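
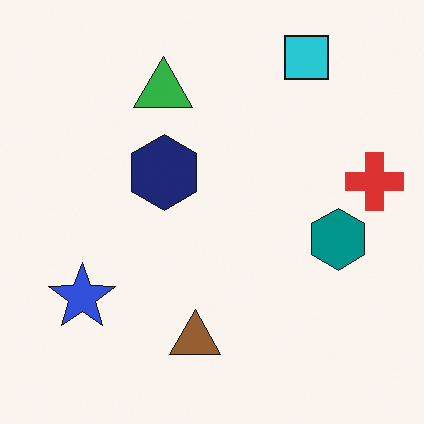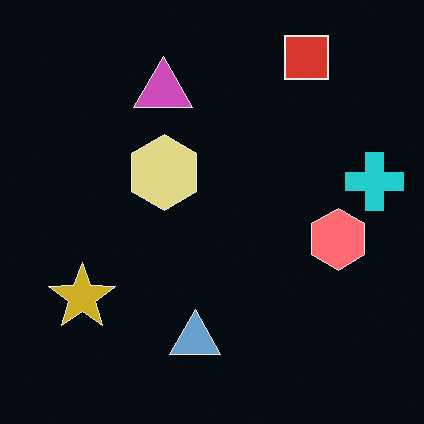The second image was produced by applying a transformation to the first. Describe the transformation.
The image was color-inverted (negative).

The light background has become dark and every shape's color is its complement — a photographic negative.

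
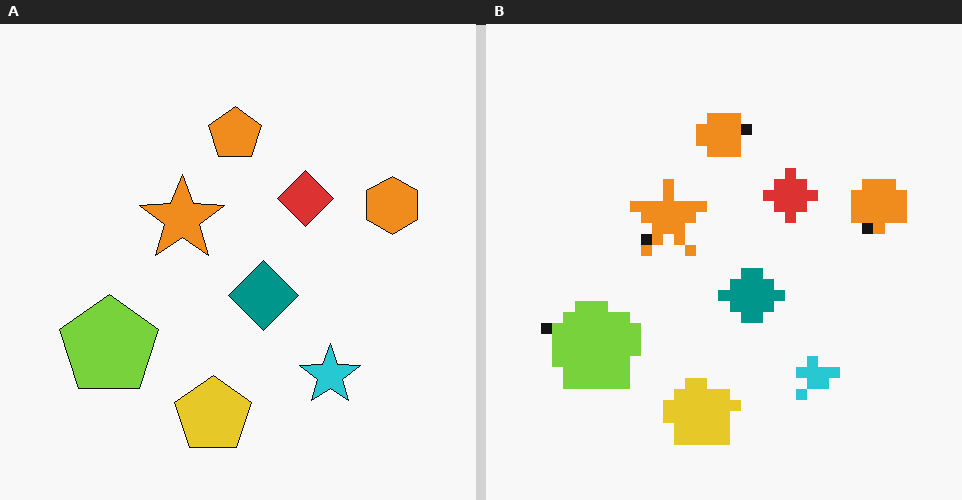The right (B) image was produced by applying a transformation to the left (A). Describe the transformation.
The transformation is: coarsely pixelated.

Shapes are reduced to large square blocks; fine edges and outlines are lost — a downscale-then-upscale (mosaic) effect.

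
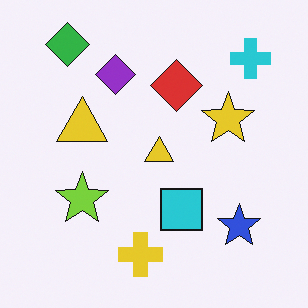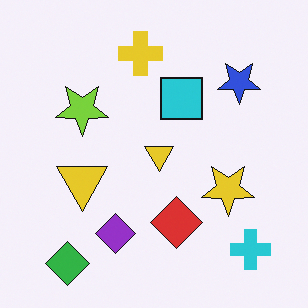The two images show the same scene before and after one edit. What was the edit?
This is the original image flipped vertically (top ↔ bottom).

The green diamond is in the top-left of the first image and the bottom-left of the second — shapes on opposite sides of the horizontal midline have swapped in a mirror flip.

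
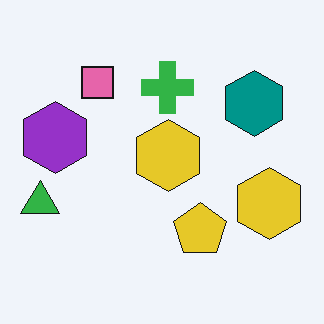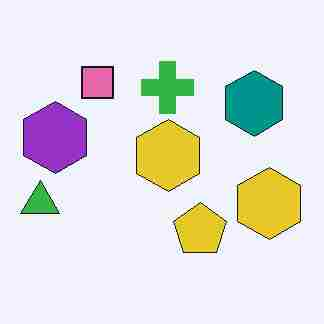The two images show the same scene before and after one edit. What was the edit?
This is the original image heavily JPEG-compressed with obvious blocking artifacts.

Blocky 8×8 compression artifacts appear around shape edges and the flat background shows ringing — characteristic JPEG degradation.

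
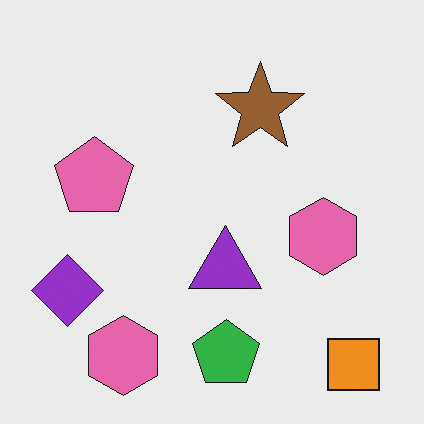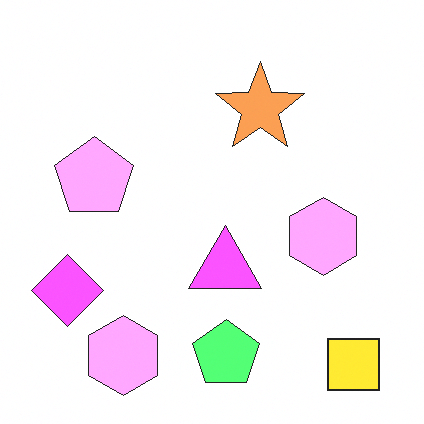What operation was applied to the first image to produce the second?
The image was noticeably brightened.

Every pixel — background and shapes alike — is uniformly brightened.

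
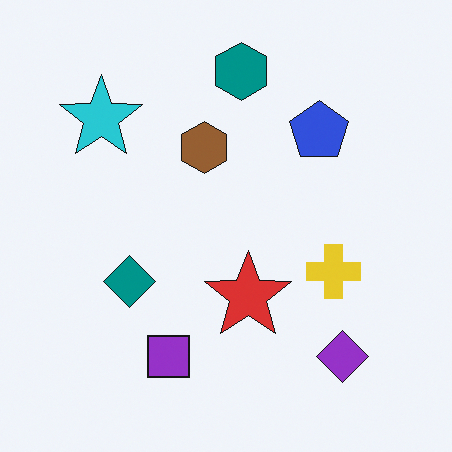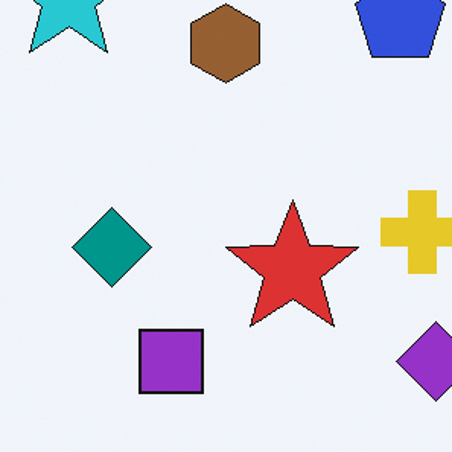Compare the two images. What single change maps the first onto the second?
This is the original image cropped slightly and scaled back up.

The visible shapes are larger and the field of view is narrower; shapes near the original edges may be partly or wholly outside the frame — a crop-and-rescale.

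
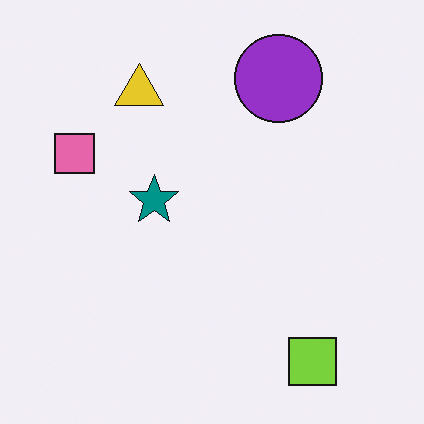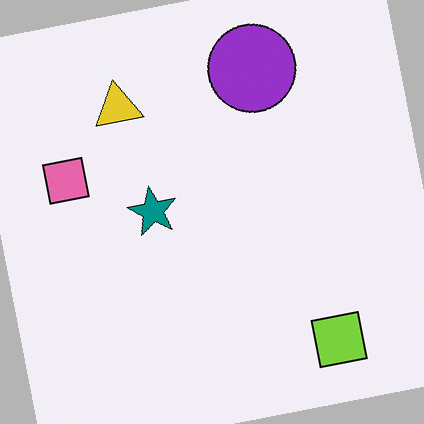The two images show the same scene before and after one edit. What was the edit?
The transformation is: rotated counter-clockwise by a small amount.

Every shape is tilted by the same angle and the image corners show triangular fill wedges — a whole-image rotation by a non-right angle.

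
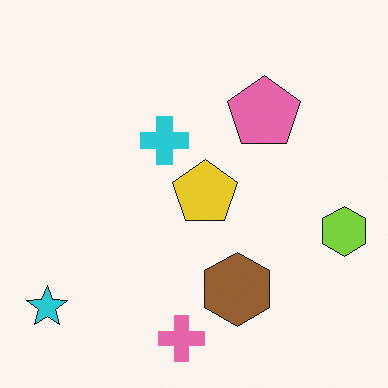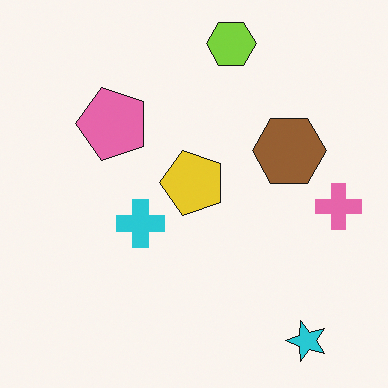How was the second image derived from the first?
The image was rotated 90° counter-clockwise.

The cyan star sits in the bottom-left of the first image and the bottom-right of the second — consistent with a whole-image 90° counter-clockwise rotation.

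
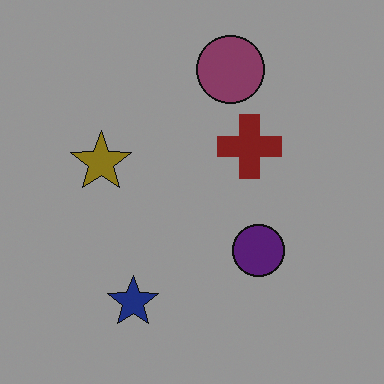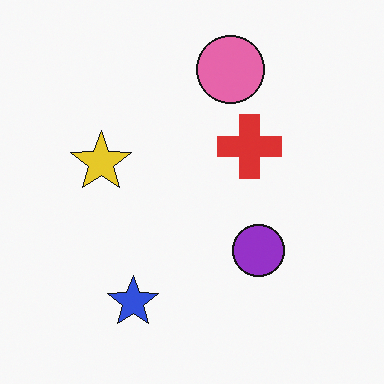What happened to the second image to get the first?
This is the original image substantially darkened.

Every pixel — background and shapes alike — is uniformly darkened.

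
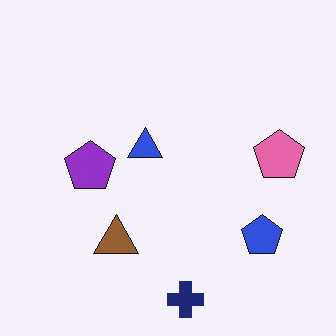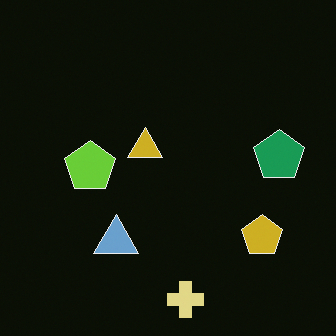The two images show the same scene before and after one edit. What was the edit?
It was color-inverted (negative).

The light background has become dark and every shape's color is its complement — a photographic negative.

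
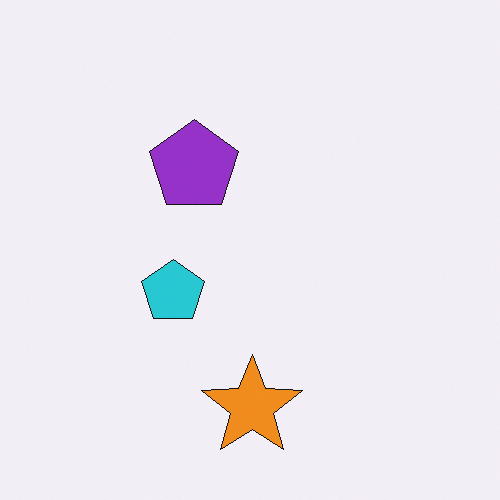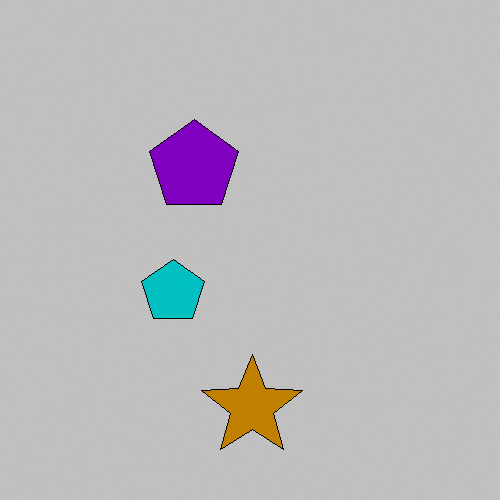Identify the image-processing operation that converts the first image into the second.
The image was heavily posterized to just a handful of flat colors.

Each flat color has snapped to a coarser quantized level — most visibly, the near-white background has dropped to a flat grey.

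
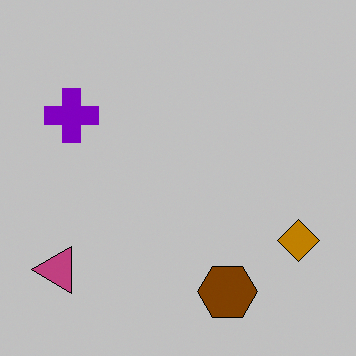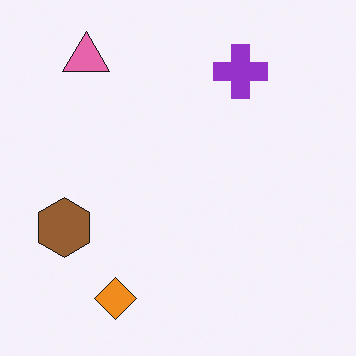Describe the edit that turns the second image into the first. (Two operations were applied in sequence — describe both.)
This is the original image heavily posterized to just a handful of flat colors, then rotated 90° counter-clockwise.

Each flat color has snapped to a coarser quantized level — most visibly, the near-white background has dropped to a flat grey. The pink triangle sits in the top-left of the second image and the bottom-left of the first — consistent with a whole-image 90° counter-clockwise rotation.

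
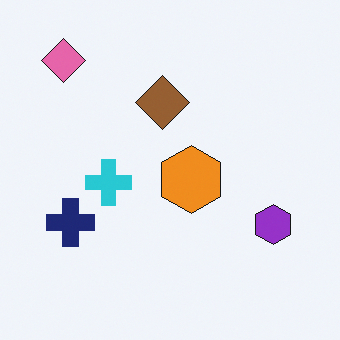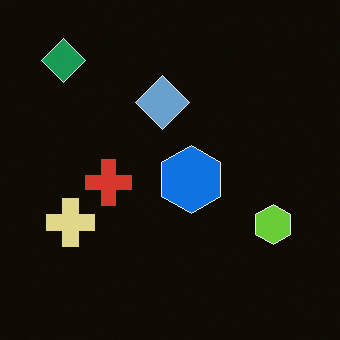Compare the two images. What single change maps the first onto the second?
The second image is the first color-inverted (negative).

The light background has become dark and every shape's color is its complement — a photographic negative.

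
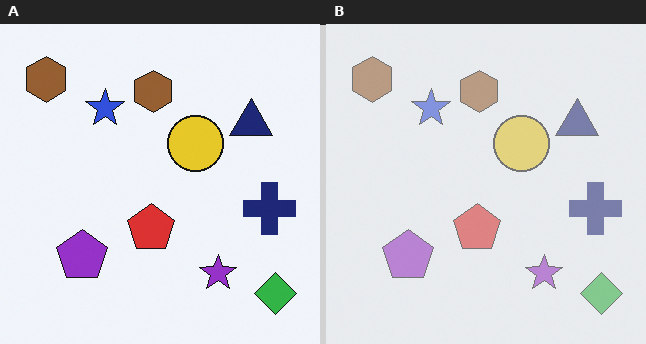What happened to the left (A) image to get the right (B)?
The right (B) image is the left (A) given much lower contrast.

Tones are pushed toward mid-grey across the whole image — a global contrast change.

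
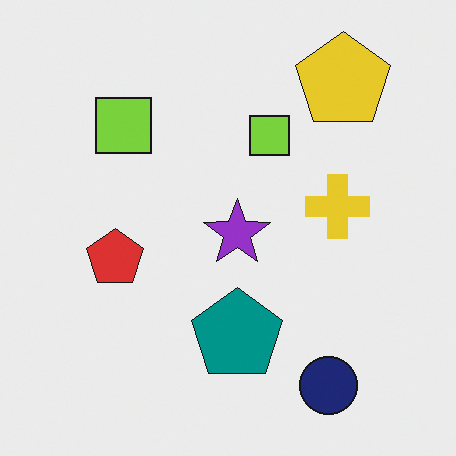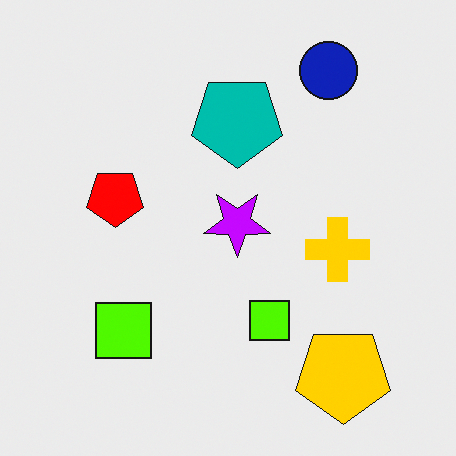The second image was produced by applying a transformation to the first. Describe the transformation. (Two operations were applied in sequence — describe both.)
The transformation is: flipped vertically (top ↔ bottom), then heavily oversaturated.

The navy circle is in the bottom-right of the first image and the top-right of the second — shapes on opposite sides of the horizontal midline have swapped in a mirror flip. All colors are more vivid — a global saturation change.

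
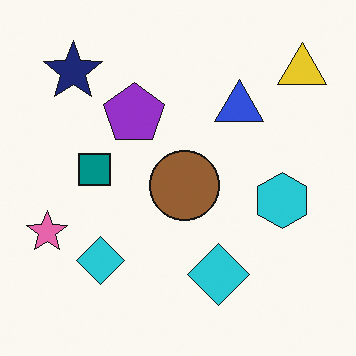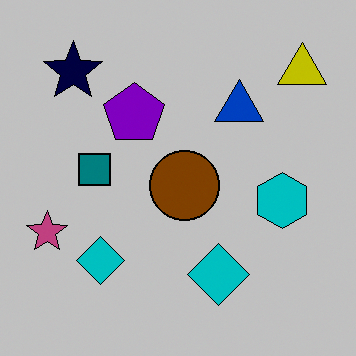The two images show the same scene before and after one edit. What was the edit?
The second image is the first aggressively posterized.

Each flat color has snapped to a coarser quantized level — most visibly, the near-white background has dropped to a flat grey.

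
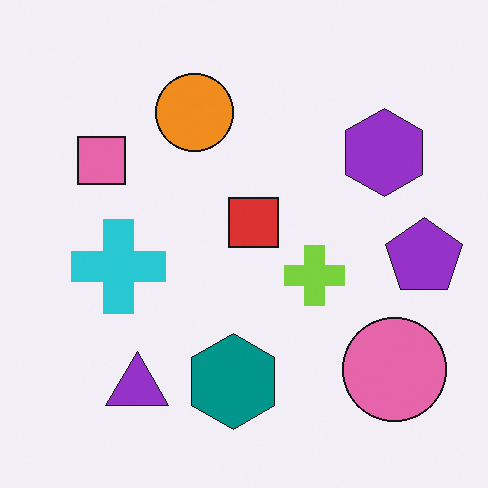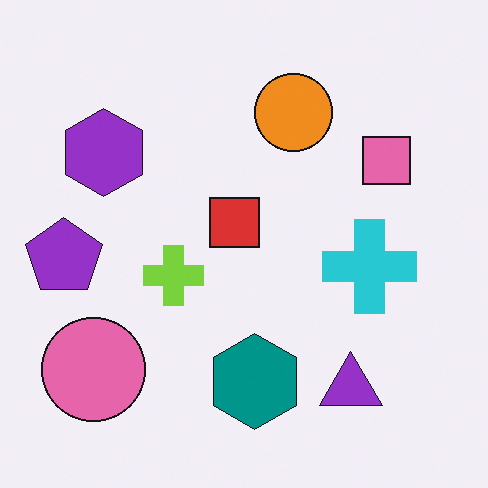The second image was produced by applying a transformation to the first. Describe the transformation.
Flipped horizontally (left ↔ right).

The purple pentagon is in the right of the first image and the left of the second — shapes on opposite sides of the vertical midline have swapped in a mirror flip.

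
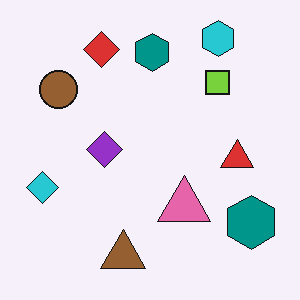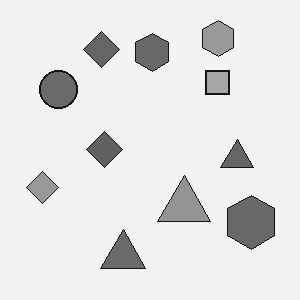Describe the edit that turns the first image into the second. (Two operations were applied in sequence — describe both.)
The image was converted to grayscale, then JPEG-compressed with visible artifacts.

All color is removed — every shape is now a shade of grey. Blocky 8×8 compression artifacts appear around shape edges and the flat background shows ringing — characteristic JPEG degradation.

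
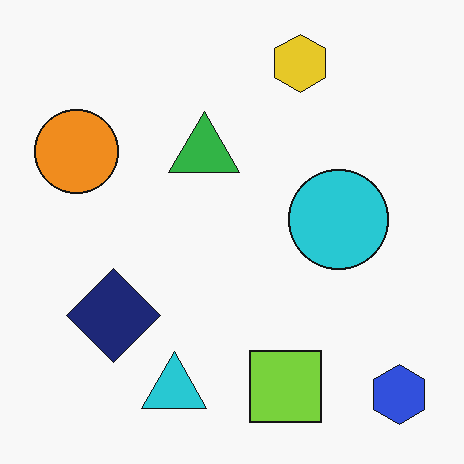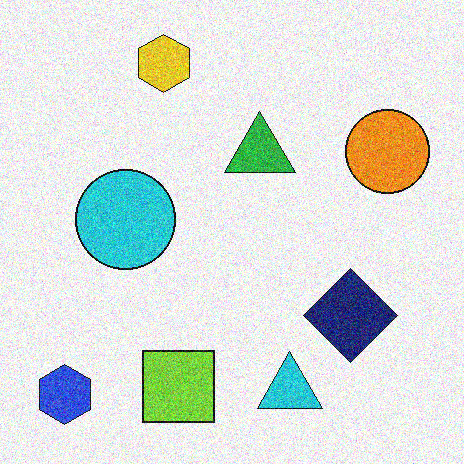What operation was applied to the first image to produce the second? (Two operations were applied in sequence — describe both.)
The image was degraded with a thick layer of grain, then flipped horizontally (left ↔ right).

Random speckle covers the whole image, including the flat background. The blue hexagon is in the bottom-right of the first image and the bottom-left of the second — shapes on opposite sides of the vertical midline have swapped in a mirror flip.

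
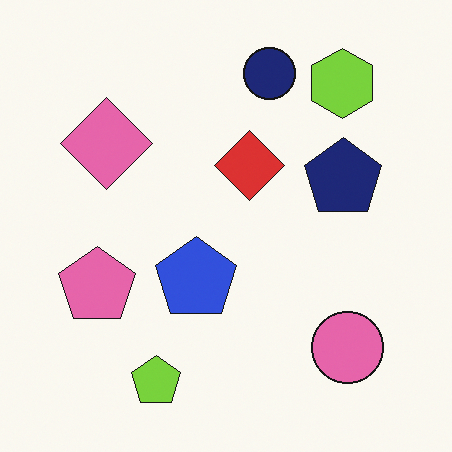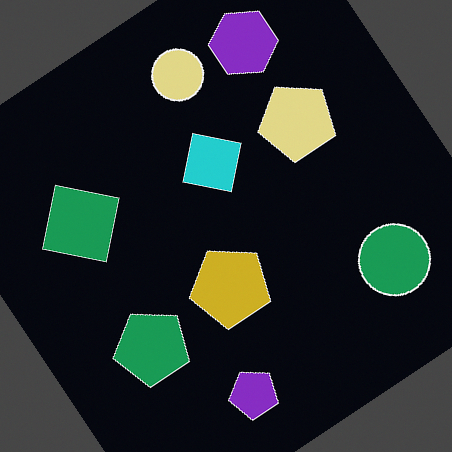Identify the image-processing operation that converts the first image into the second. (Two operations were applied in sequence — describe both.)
The transformation is: color-inverted (negative), then rotated counter-clockwise by a large amount — several tens of degrees.

The light background has become dark and every shape's color is its complement — a photographic negative. Every shape is tilted by the same angle and the image corners show triangular fill wedges — a whole-image rotation by a non-right angle.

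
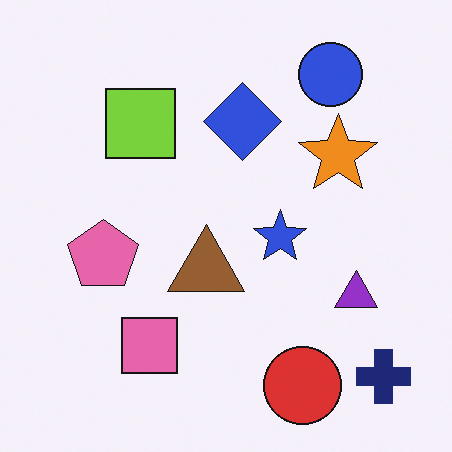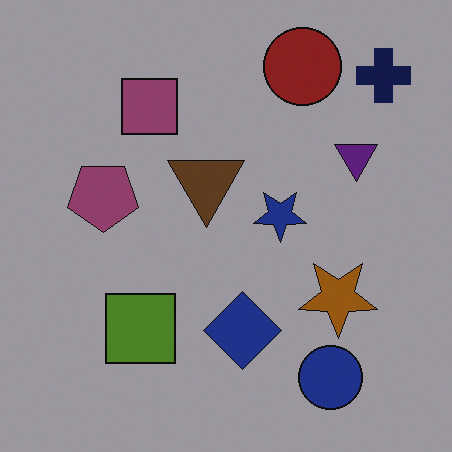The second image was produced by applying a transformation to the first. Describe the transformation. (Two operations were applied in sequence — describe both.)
The image was flipped vertically (top ↔ bottom), then darkened a lot.

The red circle is in the bottom-right of the first image and the top-right of the second — shapes on opposite sides of the horizontal midline have swapped in a mirror flip. Every pixel — background and shapes alike — is uniformly darkened.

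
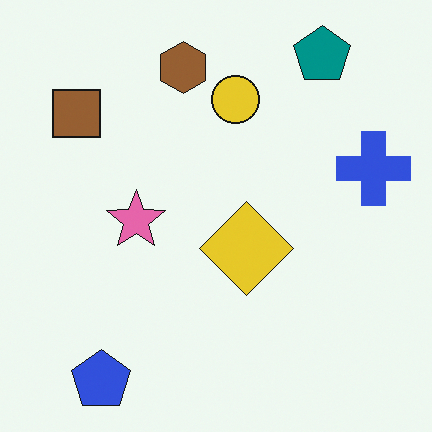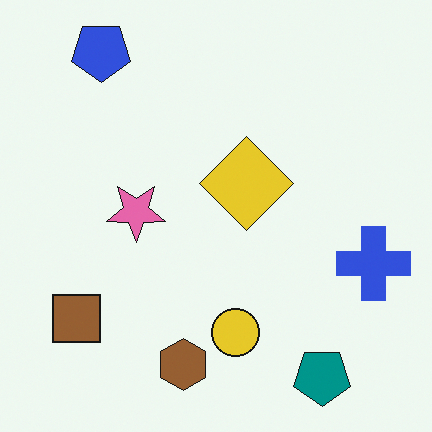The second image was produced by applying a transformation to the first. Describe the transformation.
The image was flipped vertically (top ↔ bottom).

The blue pentagon is in the bottom-left of the first image and the top-left of the second — shapes on opposite sides of the horizontal midline have swapped in a mirror flip.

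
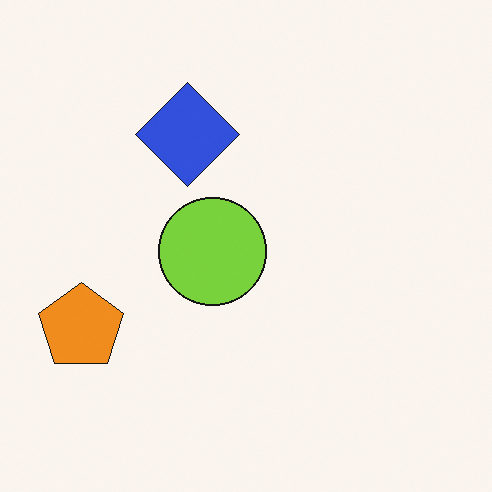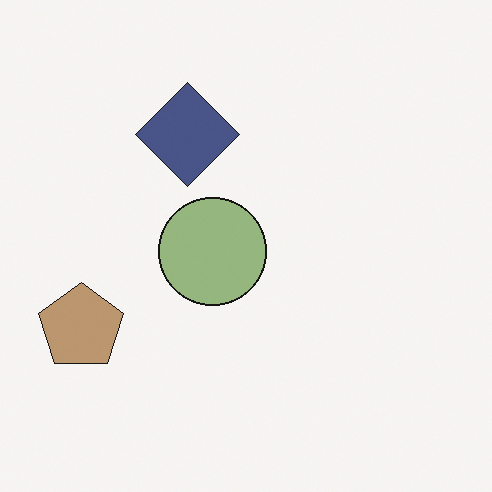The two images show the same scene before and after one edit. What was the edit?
The transformation is: made much more muted (saturation change).

All colors are more muted and greyish — a global saturation change.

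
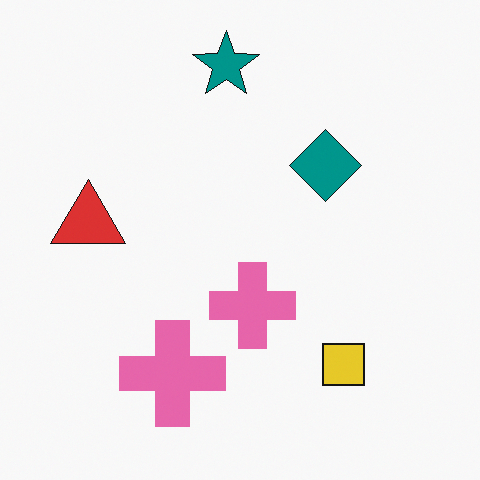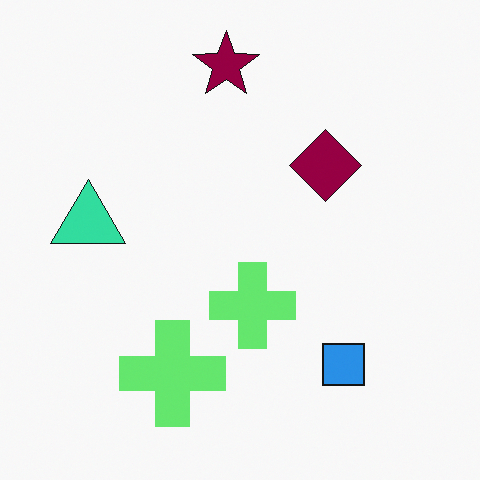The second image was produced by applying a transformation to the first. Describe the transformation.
The image was hue-shifted through roughly half the color wheel.

Every shape's color has rotated by the same amount around the hue wheel — a uniform hue shift.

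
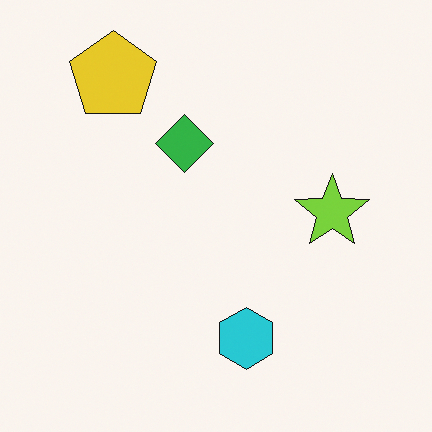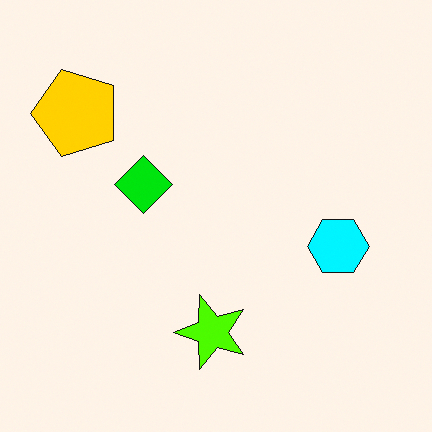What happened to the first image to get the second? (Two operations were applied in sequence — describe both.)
The transformation is: made much more vivid (saturation change), then transposed (reflected across the top-left ↔ bottom-right diagonal).

All colors are more vivid — a global saturation change. Shapes have swapped their row and column positions — what was in the top-right is now in the bottom-left — a diagonal reflection.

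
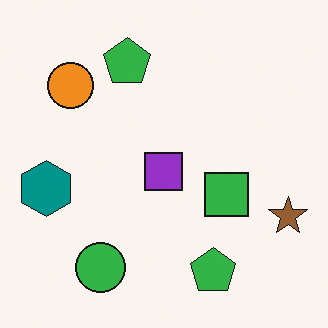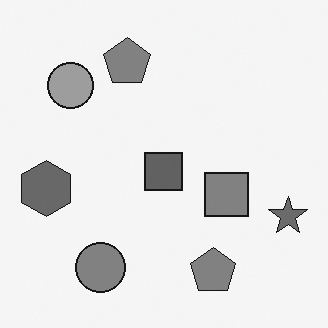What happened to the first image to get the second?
The transformation is: converted to grayscale.

All color is removed — every shape is now a shade of grey.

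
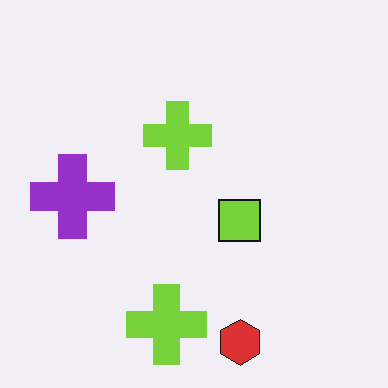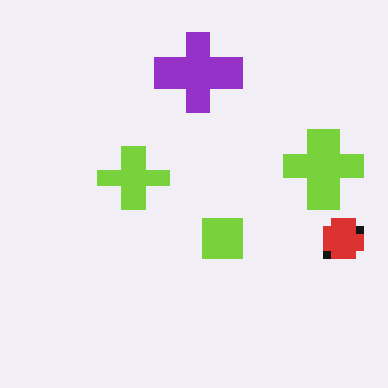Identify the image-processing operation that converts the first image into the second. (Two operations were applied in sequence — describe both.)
This is the original image transposed (reflected across the top-left ↔ bottom-right diagonal), then pixelated into visible square blocks.

Shapes have swapped their row and column positions — what was in the top-right is now in the bottom-left — a diagonal reflection. Shapes are reduced to large square blocks; fine edges and outlines are lost — a downscale-then-upscale (mosaic) effect.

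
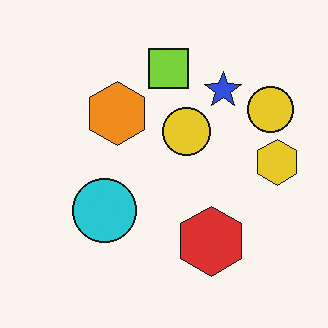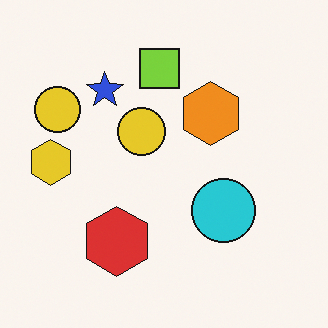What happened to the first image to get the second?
It was flipped horizontally (left ↔ right).

The yellow hexagon is in the right of the first image and the left of the second — shapes on opposite sides of the vertical midline have swapped in a mirror flip.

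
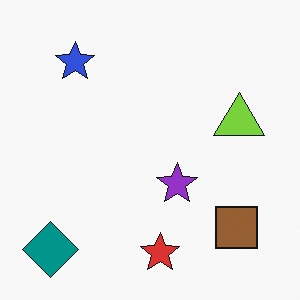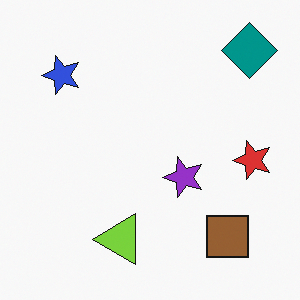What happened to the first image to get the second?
Transposed (reflected across the top-left ↔ bottom-right diagonal).

Shapes have swapped their row and column positions — what was in the top-right is now in the bottom-left — a diagonal reflection.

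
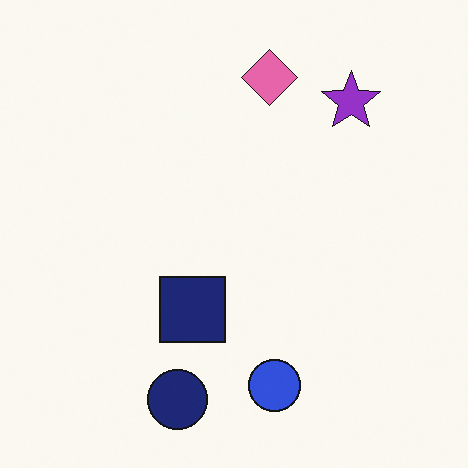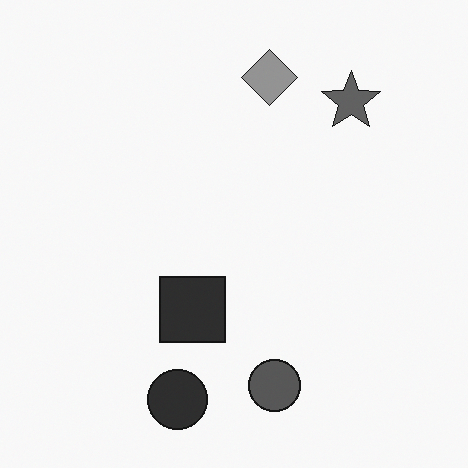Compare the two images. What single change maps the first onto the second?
The image was converted to grayscale.

All color is removed — every shape is now a shade of grey.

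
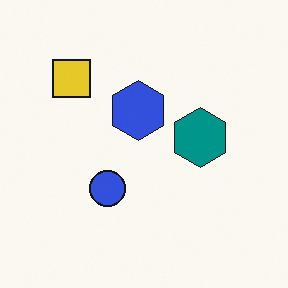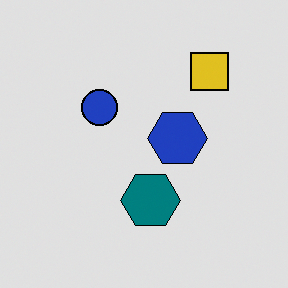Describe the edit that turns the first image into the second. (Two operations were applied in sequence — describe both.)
The transformation is: rotated 90° clockwise, then posterized to a reduced palette.

The yellow square sits in the top-left of the first image and the top-right of the second — consistent with a whole-image 90° clockwise rotation. Each flat color has snapped to a coarser quantized level — most visibly, the near-white background has dropped to a flat grey.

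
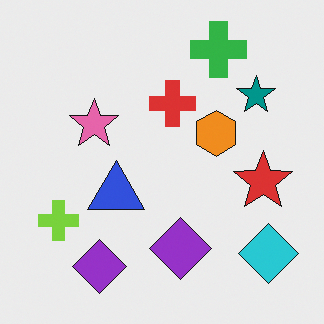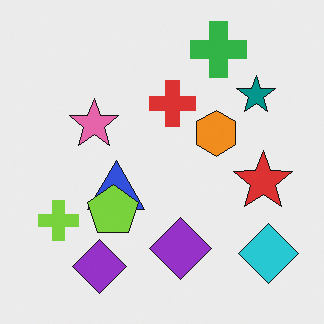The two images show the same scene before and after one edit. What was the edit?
The second image is the first overlaid with an additional lime pentagon.

A lime pentagon appears in the second image that is absent from the first.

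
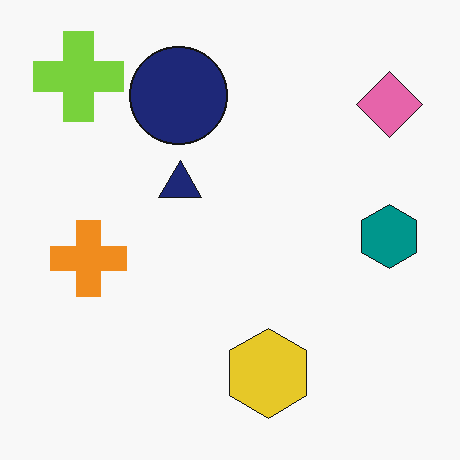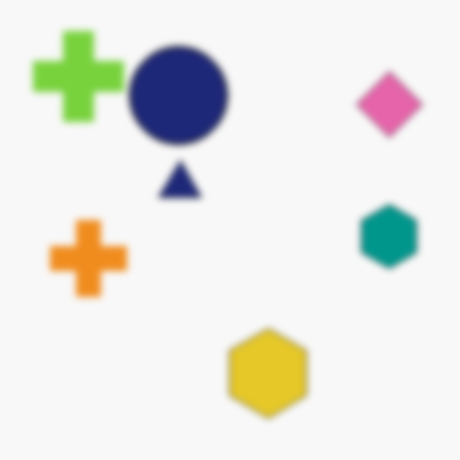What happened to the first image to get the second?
It was moderately blurred.

Shape edges and outlines are uniformly softened across the whole image.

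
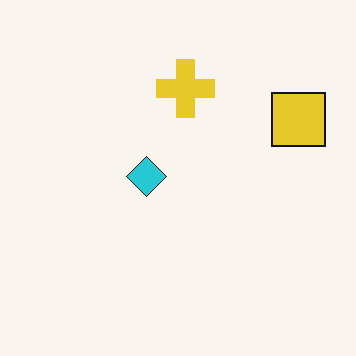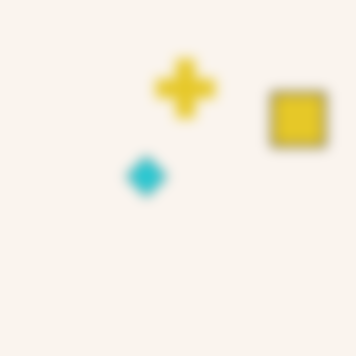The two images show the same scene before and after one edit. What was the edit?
The second image is the first heavily blurred.

Shape edges and outlines are uniformly softened across the whole image.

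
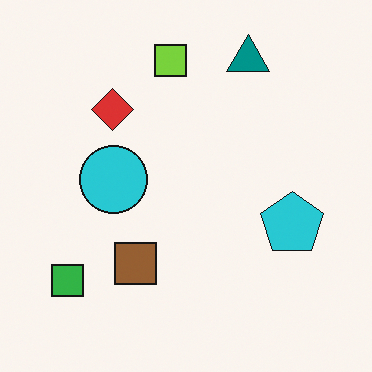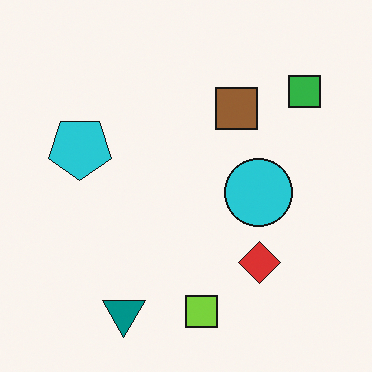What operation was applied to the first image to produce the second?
The transformation is: rotated 180°.

The green square sits in the bottom-left of the first image and the top-right of the second — consistent with a whole-image 180° rotation.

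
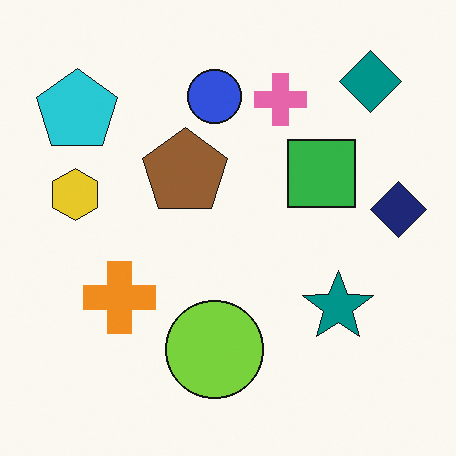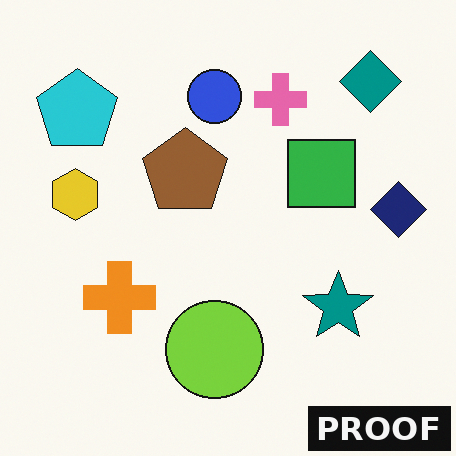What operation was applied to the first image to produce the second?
This is the original image watermarked with the text "PROOF" in the lower-right corner.

A dark label reading "PROOF" appears in the lower-right corner.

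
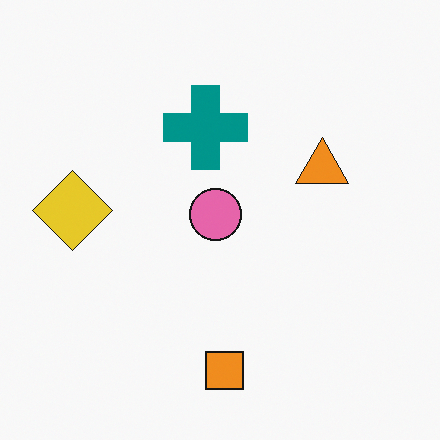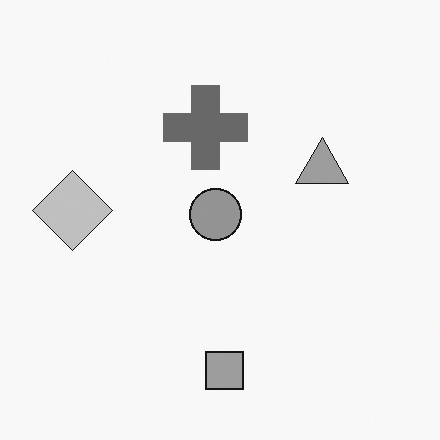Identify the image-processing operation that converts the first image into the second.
This is the original image converted to grayscale.

All color is removed — every shape is now a shade of grey.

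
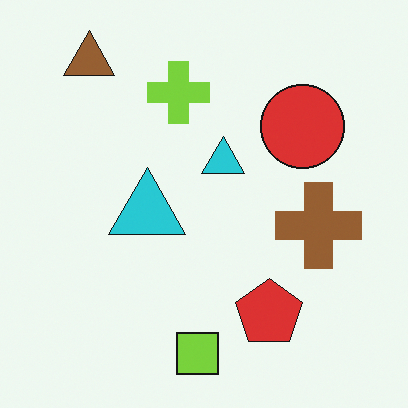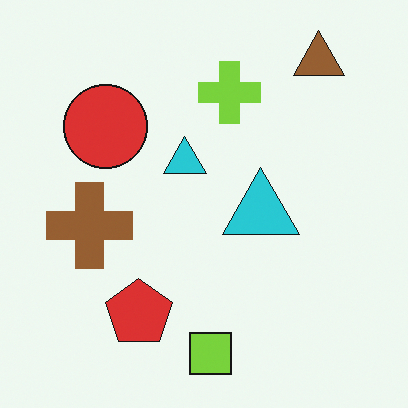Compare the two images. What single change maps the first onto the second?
The transformation is: flipped horizontally (left ↔ right).

The brown triangle is in the top-left of the first image and the top-right of the second — shapes on opposite sides of the vertical midline have swapped in a mirror flip.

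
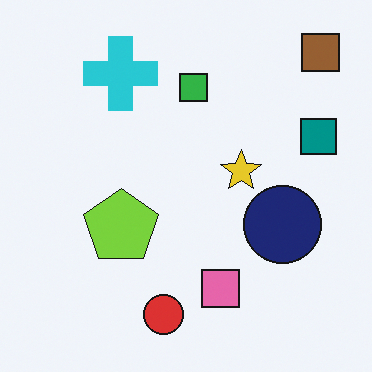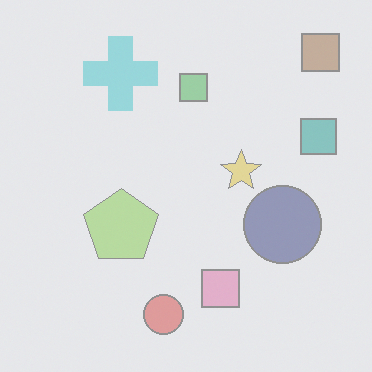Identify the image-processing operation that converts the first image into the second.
It was given much lower contrast.

Tones are pushed toward mid-grey across the whole image — a global contrast change.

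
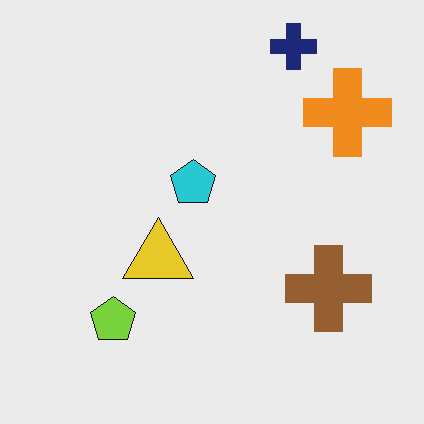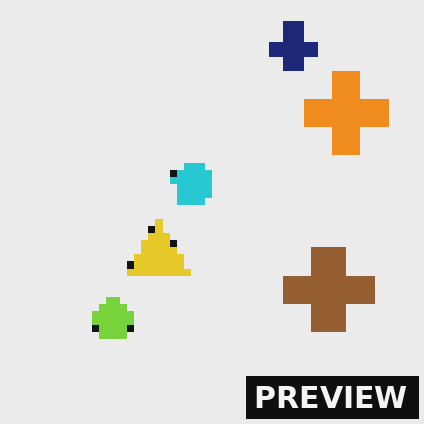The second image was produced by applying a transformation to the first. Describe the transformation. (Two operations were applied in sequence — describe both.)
The image was moderately pixelated, then watermarked with the text "PREVIEW" in the lower-right corner.

Shapes are reduced to large square blocks; fine edges and outlines are lost — a downscale-then-upscale (mosaic) effect. A dark label reading "PREVIEW" appears in the lower-right corner.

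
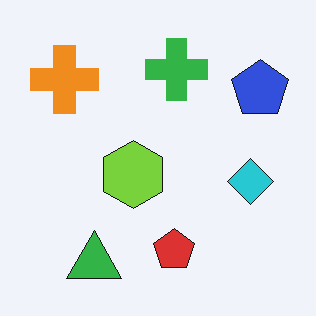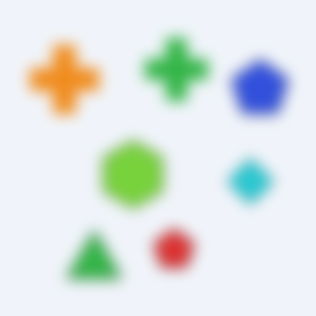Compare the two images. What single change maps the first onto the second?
The second image is the first heavily blurred.

Shape edges and outlines are uniformly softened across the whole image.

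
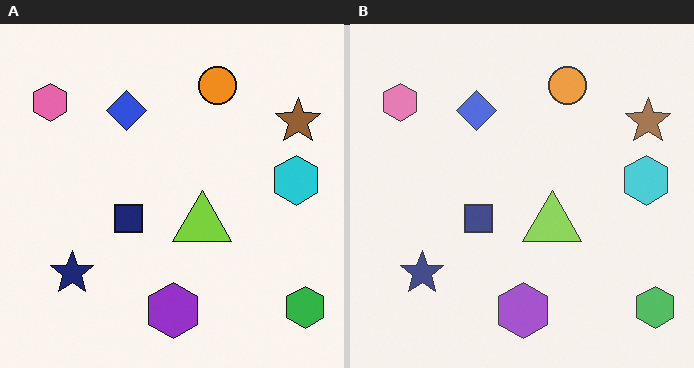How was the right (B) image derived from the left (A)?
Given slightly reduced contrast.

Tones are pushed toward mid-grey across the whole image — a global contrast change.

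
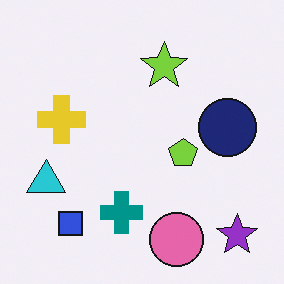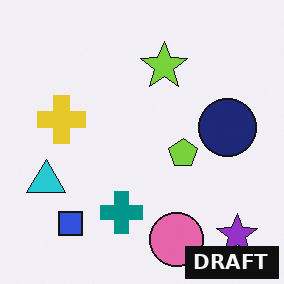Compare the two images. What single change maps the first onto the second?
It was watermarked with the text "DRAFT" in the lower-right corner.

A dark label reading "DRAFT" appears in the lower-right corner.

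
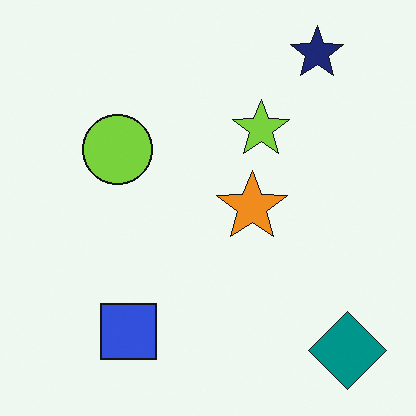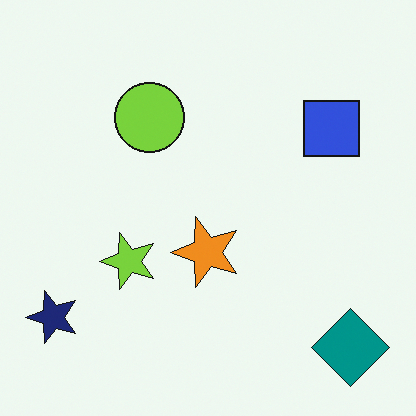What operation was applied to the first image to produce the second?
The transformation is: transposed (reflected across the top-left ↔ bottom-right diagonal).

Shapes have swapped their row and column positions — what was in the top-right is now in the bottom-left — a diagonal reflection.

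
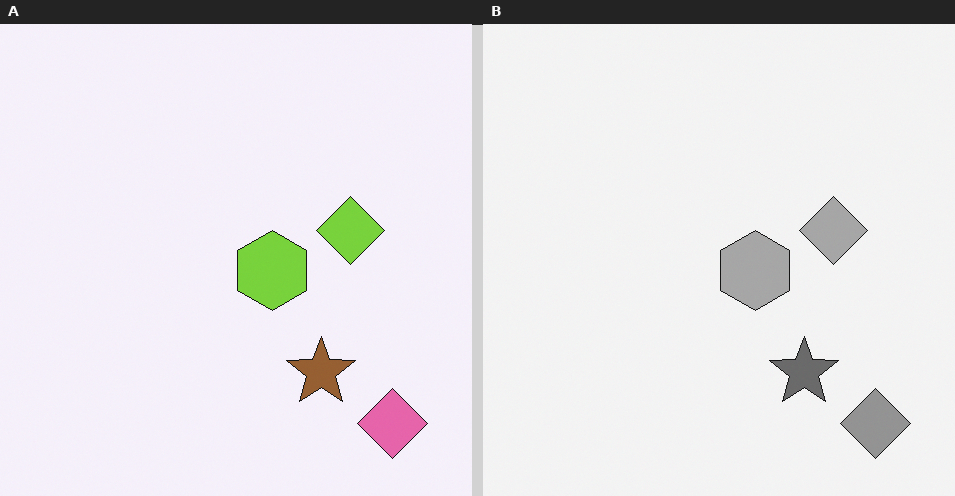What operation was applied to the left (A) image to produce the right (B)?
The image was converted to grayscale.

All color is removed — every shape is now a shade of grey.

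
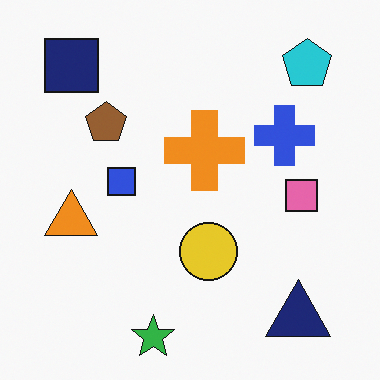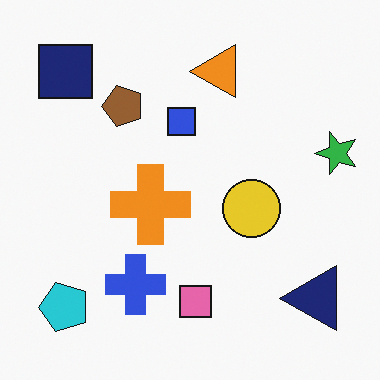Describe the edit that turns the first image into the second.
It was transposed (reflected across the top-left ↔ bottom-right diagonal).

Shapes have swapped their row and column positions — what was in the top-right is now in the bottom-left — a diagonal reflection.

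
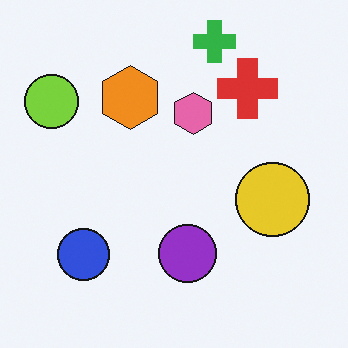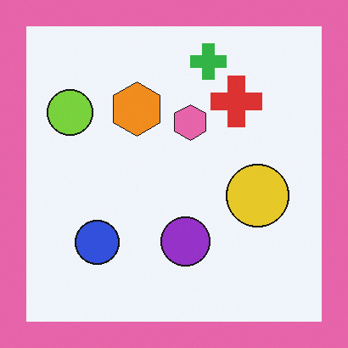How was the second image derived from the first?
Framed with a pink border.

A solid pink frame runs around the edge of the second image, with the content slightly shrunk inside it.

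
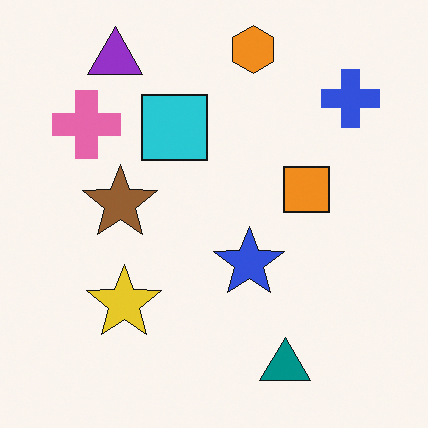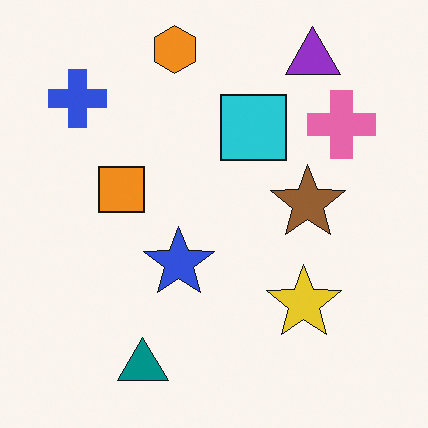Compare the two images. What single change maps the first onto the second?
The transformation is: flipped horizontally (left ↔ right).

The blue cross is in the top-right of the first image and the top-left of the second — shapes on opposite sides of the vertical midline have swapped in a mirror flip.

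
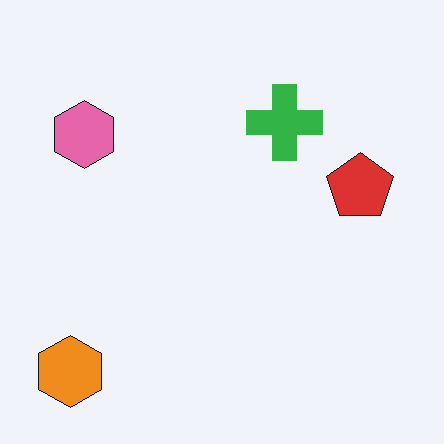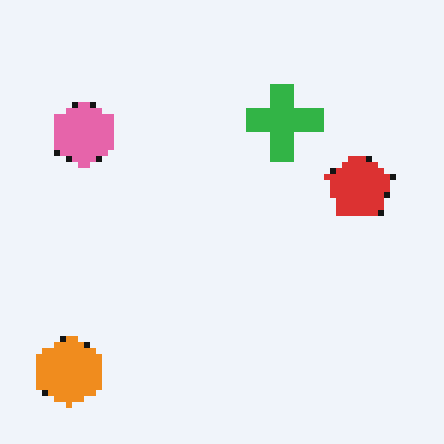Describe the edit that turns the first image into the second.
Moderately pixelated.

Shapes are reduced to large square blocks; fine edges and outlines are lost — a downscale-then-upscale (mosaic) effect.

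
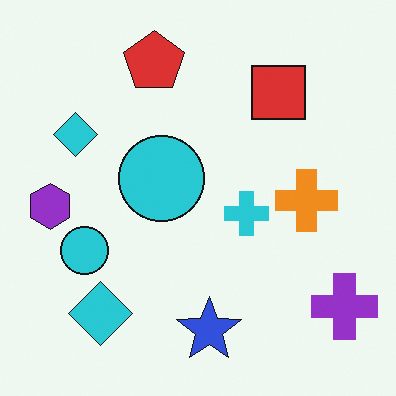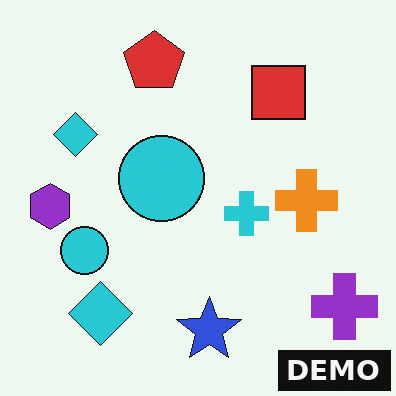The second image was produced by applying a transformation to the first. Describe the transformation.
The transformation is: watermarked with the text "DEMO" in the lower-right corner.

A dark label reading "DEMO" appears in the lower-right corner.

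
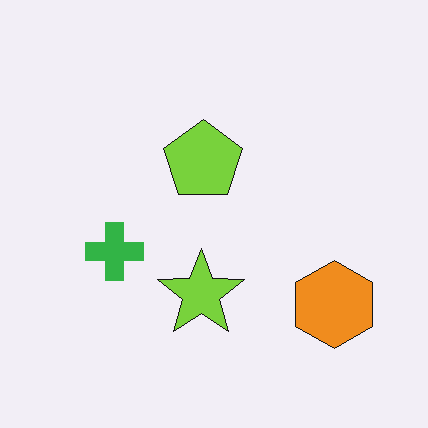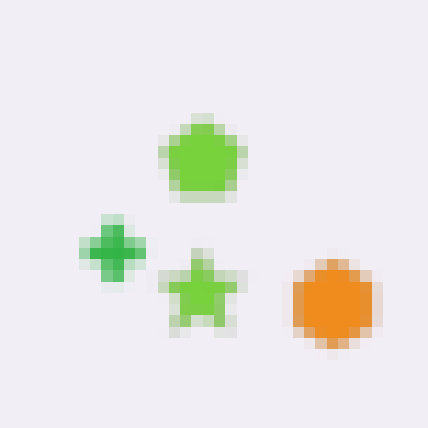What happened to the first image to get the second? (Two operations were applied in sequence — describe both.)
The image was noticeably gaussian-blurred, then coarsely pixelated.

Shape edges and outlines are uniformly softened across the whole image. Shapes are reduced to large square blocks; fine edges and outlines are lost — a downscale-then-upscale (mosaic) effect.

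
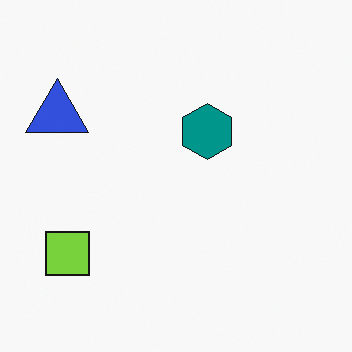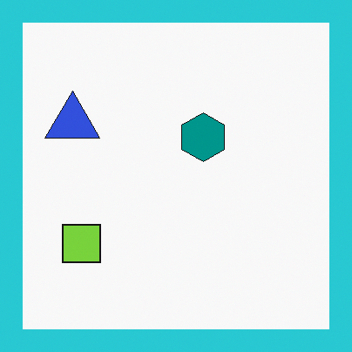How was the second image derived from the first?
The image was framed with a cyan border.

A solid cyan frame runs around the edge of the second image, with the content slightly shrunk inside it.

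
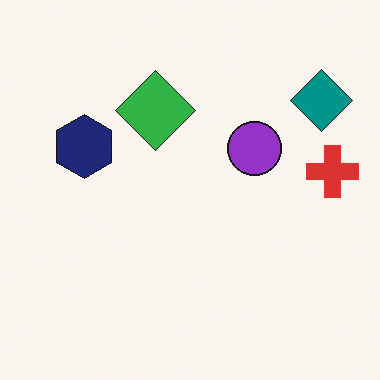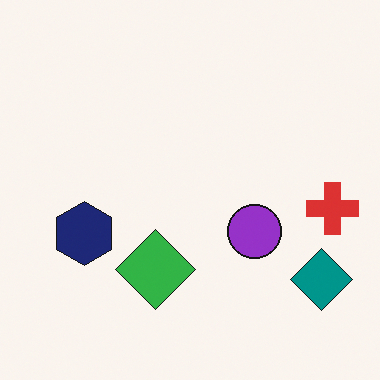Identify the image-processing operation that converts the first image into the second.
This is the original image flipped vertically (top ↔ bottom).

The teal diamond is in the top-right of the first image and the bottom-right of the second — shapes on opposite sides of the horizontal midline have swapped in a mirror flip.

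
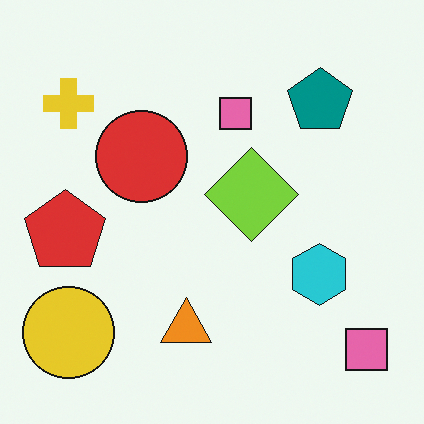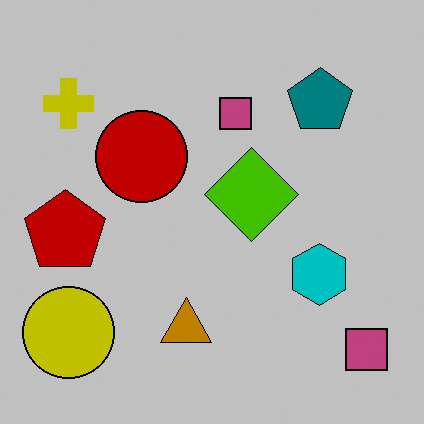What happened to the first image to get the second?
It was heavily posterized to just a handful of flat colors.

Each flat color has snapped to a coarser quantized level — most visibly, the near-white background has dropped to a flat grey.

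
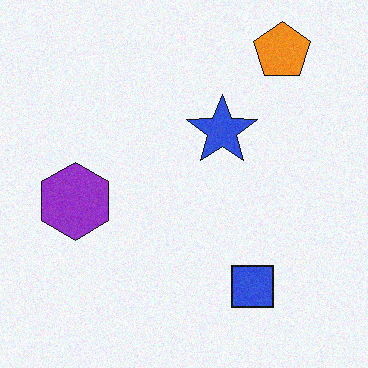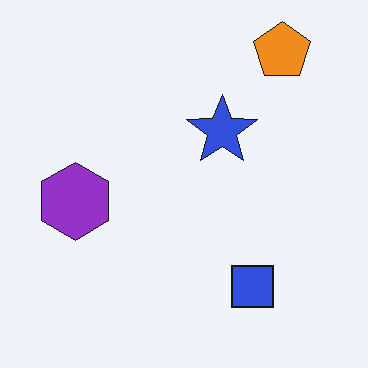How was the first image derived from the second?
This is the original image degraded with light additive noise.

Random speckle covers the whole image, including the flat background.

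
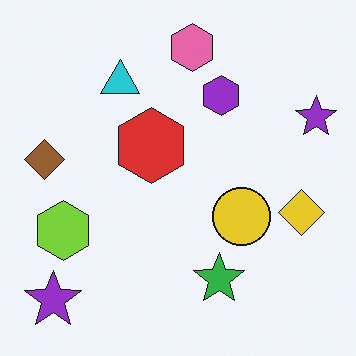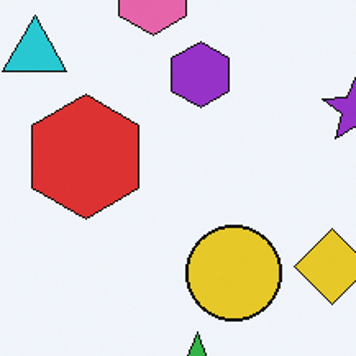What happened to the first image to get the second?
The transformation is: cropped to a noticeably smaller region and rescaled.

The visible shapes are larger and the field of view is narrower; shapes near the original edges may be partly or wholly outside the frame — a crop-and-rescale.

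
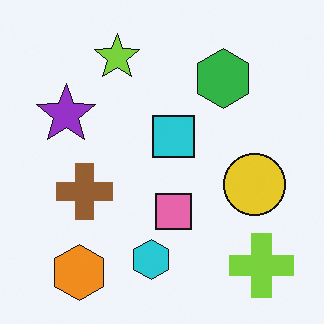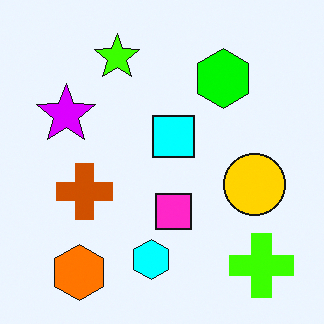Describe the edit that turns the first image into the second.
This is the original image heavily oversaturated.

All colors are more vivid — a global saturation change.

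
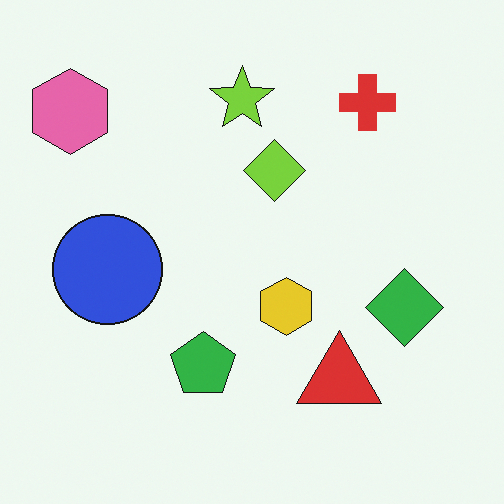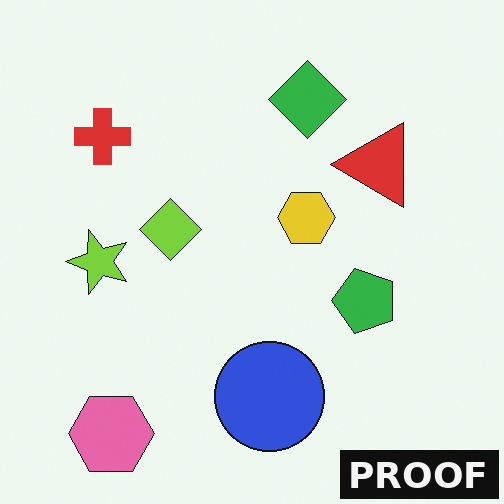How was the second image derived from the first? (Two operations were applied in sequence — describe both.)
The second image is the first rotated 90° counter-clockwise, then watermarked with the text "PROOF" in the lower-right corner.

The pink hexagon sits in the top-left of the first image and the bottom-left of the second — consistent with a whole-image 90° counter-clockwise rotation. A dark label reading "PROOF" appears in the lower-right corner.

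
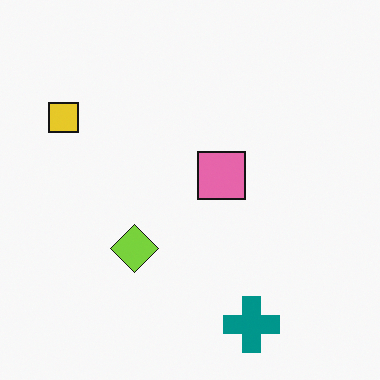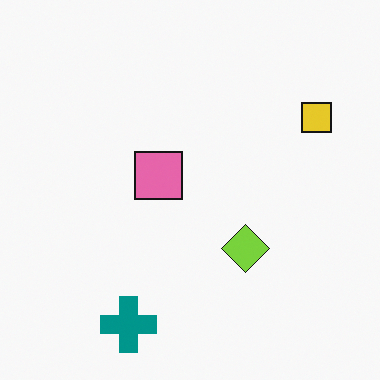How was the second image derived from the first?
It was flipped horizontally (left ↔ right).

The yellow square is in the top-left of the first image and the top-right of the second — shapes on opposite sides of the vertical midline have swapped in a mirror flip.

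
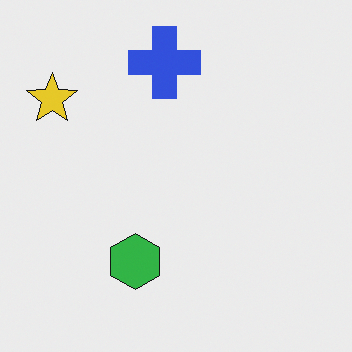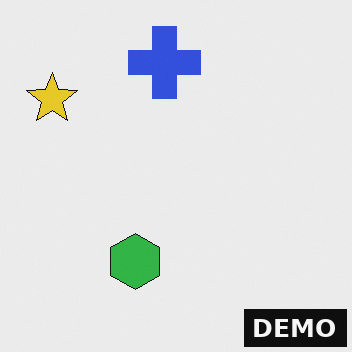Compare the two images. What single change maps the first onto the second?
Watermarked with the text "DEMO" in the lower-right corner.

A dark label reading "DEMO" appears in the lower-right corner.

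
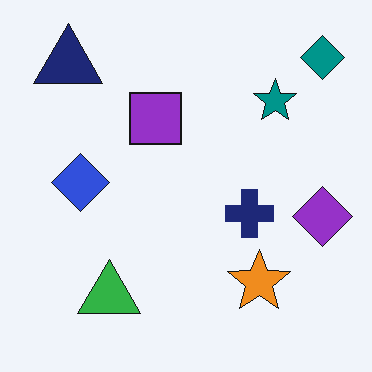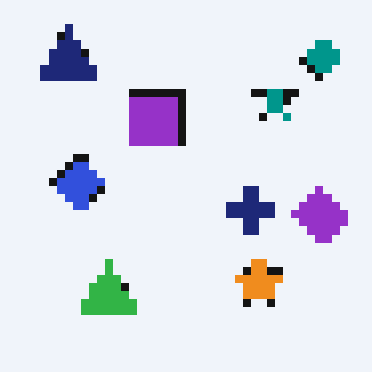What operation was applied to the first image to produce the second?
Moderately pixelated.

Shapes are reduced to large square blocks; fine edges and outlines are lost — a downscale-then-upscale (mosaic) effect.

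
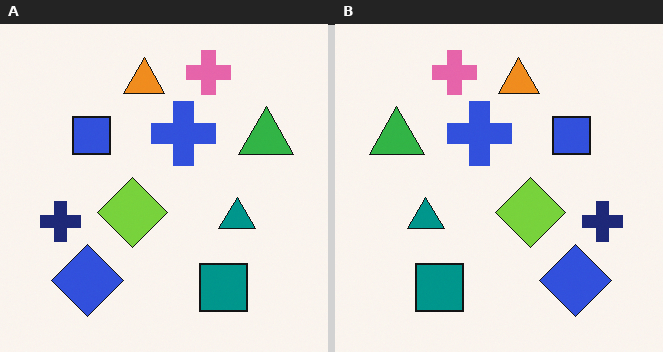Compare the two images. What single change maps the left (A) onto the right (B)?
Flipped horizontally (left ↔ right).

The navy cross is in the left of the left (A) image and the right of the right (B) — shapes on opposite sides of the vertical midline have swapped in a mirror flip.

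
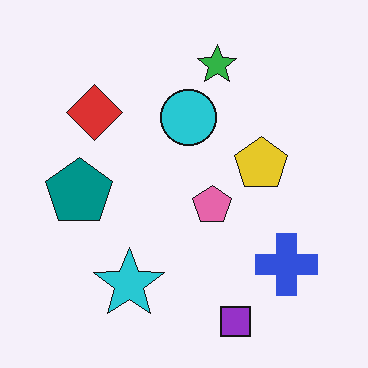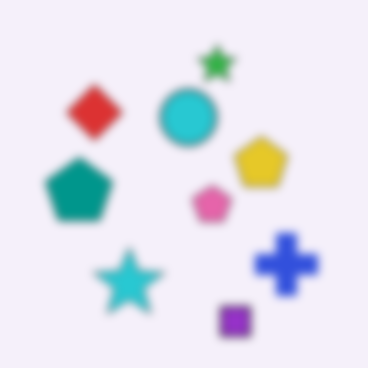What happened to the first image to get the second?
Moderately blurred.

Shape edges and outlines are uniformly softened across the whole image.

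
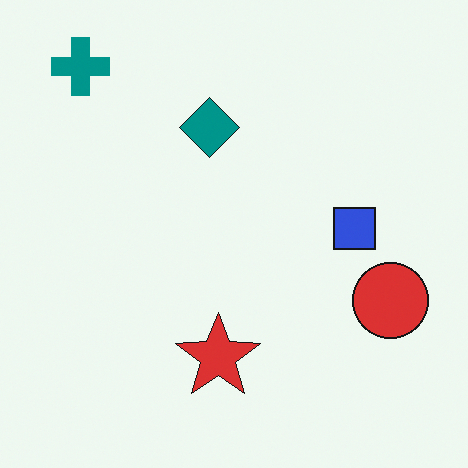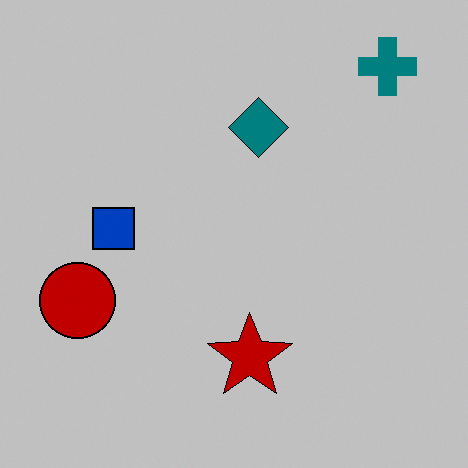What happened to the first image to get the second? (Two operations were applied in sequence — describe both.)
The second image is the first flipped horizontally (left ↔ right), then heavily posterized to just a handful of flat colors.

The red circle is in the right of the first image and the left of the second — shapes on opposite sides of the vertical midline have swapped in a mirror flip. Each flat color has snapped to a coarser quantized level — most visibly, the near-white background has dropped to a flat grey.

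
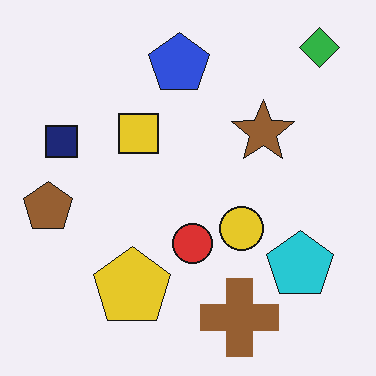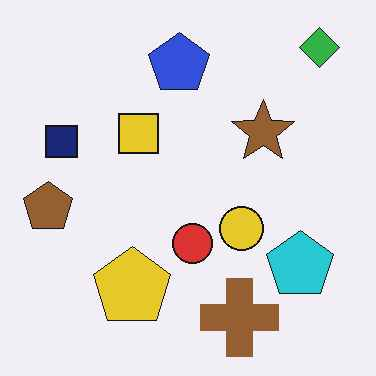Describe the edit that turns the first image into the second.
Given moderate JPEG compression.

Blocky 8×8 compression artifacts appear around shape edges and the flat background shows ringing — characteristic JPEG degradation.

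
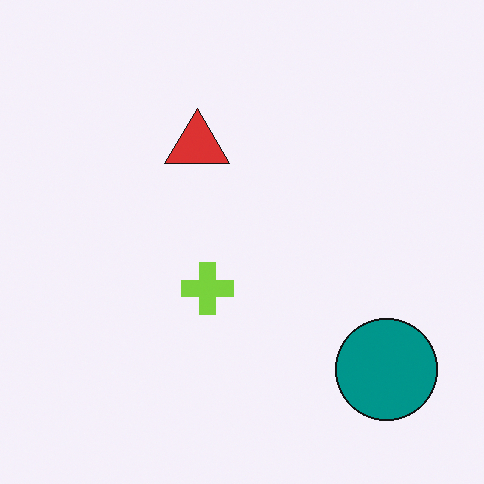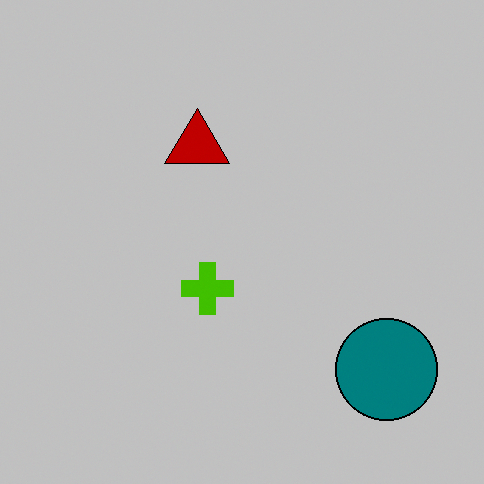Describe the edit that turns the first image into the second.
It was aggressively posterized.

Each flat color has snapped to a coarser quantized level — most visibly, the near-white background has dropped to a flat grey.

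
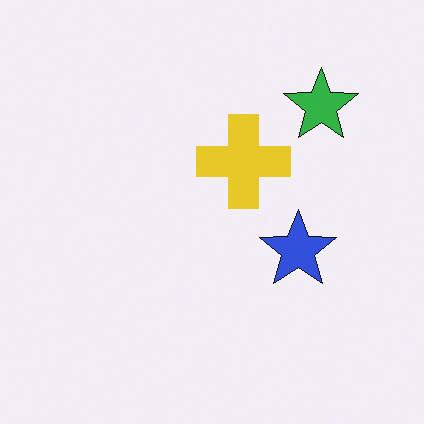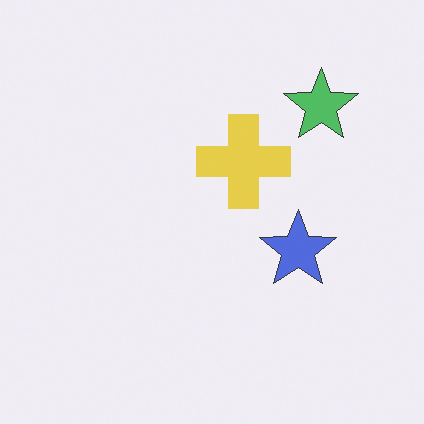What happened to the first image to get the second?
This is the original image given slightly reduced contrast.

Tones are pushed toward mid-grey across the whole image — a global contrast change.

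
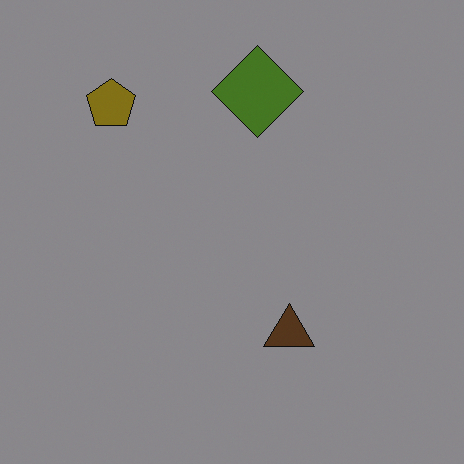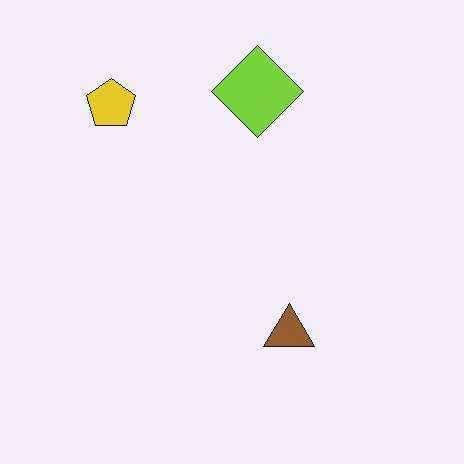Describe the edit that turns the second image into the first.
The transformation is: substantially darkened.

Every pixel — background and shapes alike — is uniformly darkened.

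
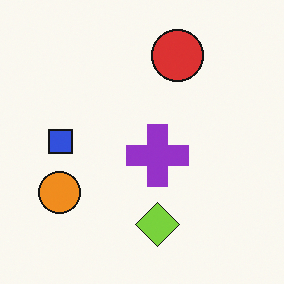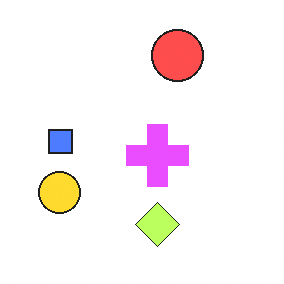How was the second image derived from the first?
The second image is the first substantially brightened.

Every pixel — background and shapes alike — is uniformly brightened.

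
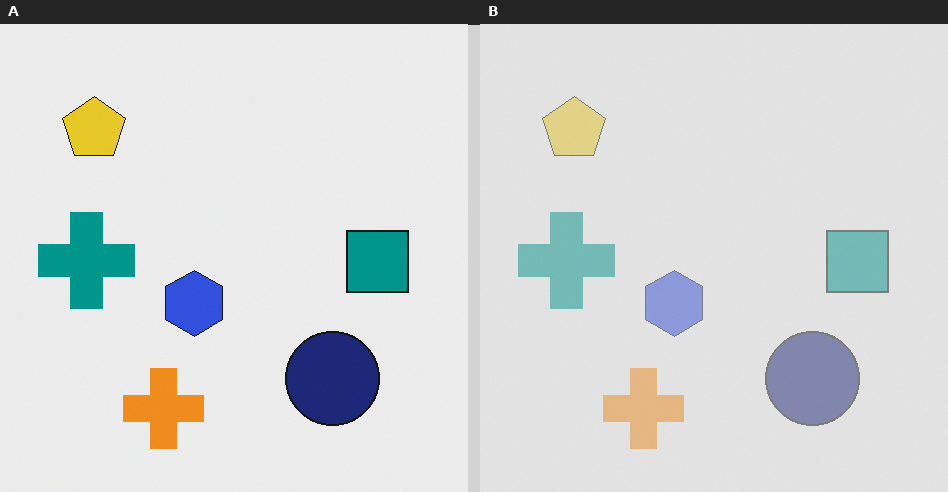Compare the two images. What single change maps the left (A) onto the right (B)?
It was given much lower contrast.

Tones are pushed toward mid-grey across the whole image — a global contrast change.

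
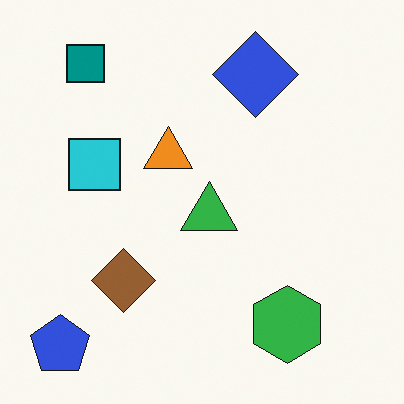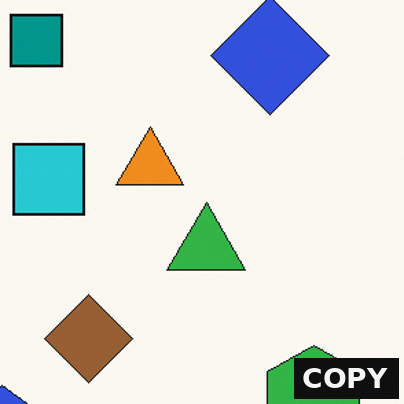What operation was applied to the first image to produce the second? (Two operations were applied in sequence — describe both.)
It was cropped slightly and scaled back up, then watermarked with the text "COPY" in the lower-right corner.

The visible shapes are larger and the field of view is narrower; shapes near the original edges may be partly or wholly outside the frame — a crop-and-rescale. A dark label reading "COPY" appears in the lower-right corner.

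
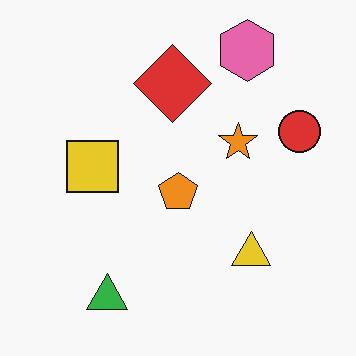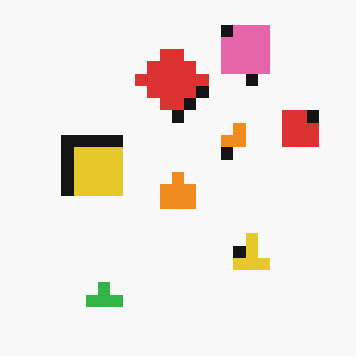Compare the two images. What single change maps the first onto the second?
It was heavily pixelated into large blocks.

Shapes are reduced to large square blocks; fine edges and outlines are lost — a downscale-then-upscale (mosaic) effect.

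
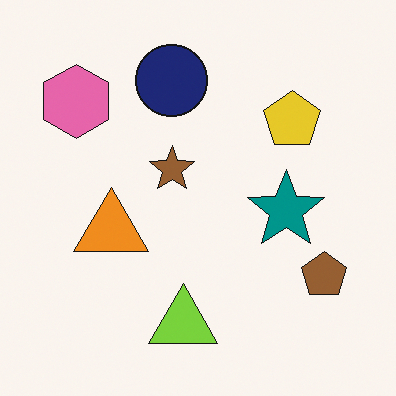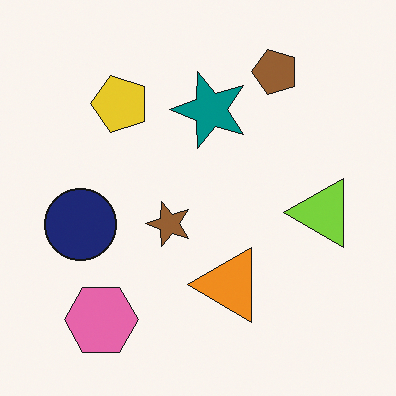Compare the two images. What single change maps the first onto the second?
The transformation is: rotated 90° counter-clockwise.

The pink hexagon sits in the top-left of the first image and the bottom-left of the second — consistent with a whole-image 90° counter-clockwise rotation.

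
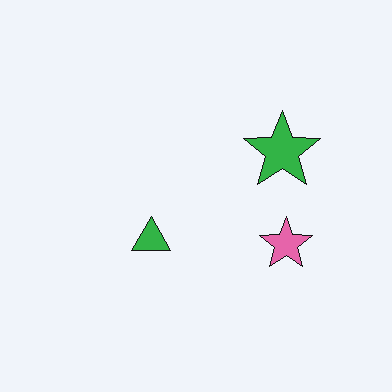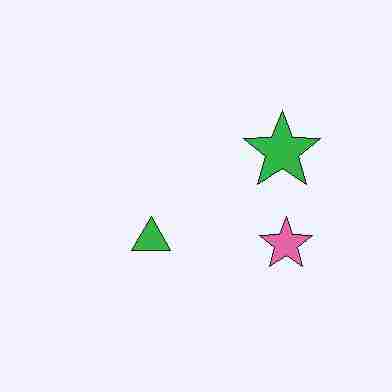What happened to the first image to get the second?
The transformation is: heavily JPEG-compressed with obvious blocking artifacts.

Blocky 8×8 compression artifacts appear around shape edges and the flat background shows ringing — characteristic JPEG degradation.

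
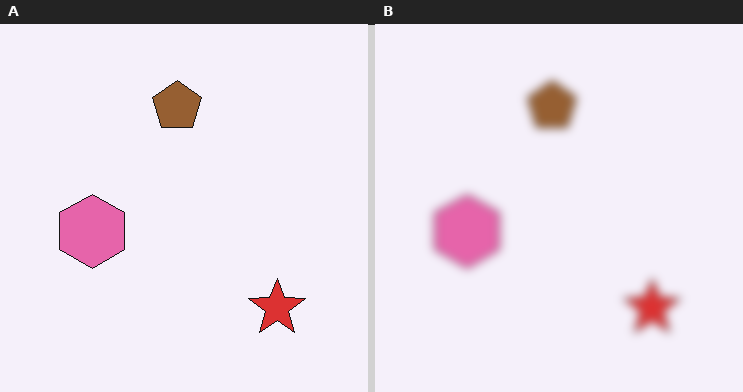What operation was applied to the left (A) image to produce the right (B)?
The image was noticeably gaussian-blurred.

Shape edges and outlines are uniformly softened across the whole image.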